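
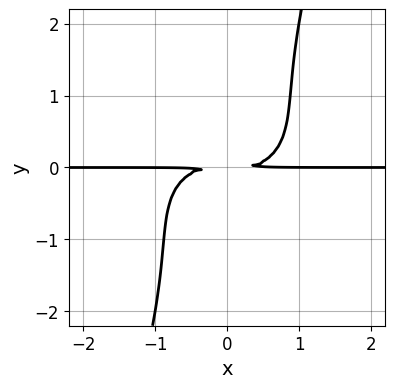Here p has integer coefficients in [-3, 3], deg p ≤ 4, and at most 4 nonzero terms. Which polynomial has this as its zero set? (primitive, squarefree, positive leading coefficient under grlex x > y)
2*x^3*y + 3*x*y^3 - y^4 - 3*y^2

(a) The degree is 4 — a generic line meets the curve in up to 4 points.
(b) From the visible intercepts: the visible x-axis segment lies entirely on the curve.
(c) These observations pin down the coefficients.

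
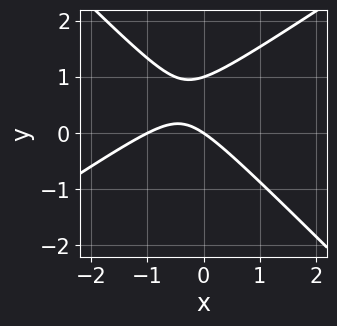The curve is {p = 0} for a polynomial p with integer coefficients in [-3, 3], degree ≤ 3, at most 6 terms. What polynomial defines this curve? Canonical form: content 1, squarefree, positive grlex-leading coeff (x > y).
2*x^2 - x*y - 3*y^2 + 2*x + 3*y

1. deg p = 2.
2. Reading off the gridlines: among the integer gridlines, it crosses the y-axis at y ∈ {0, 1}; the x-axis gridline crossings are at x ∈ {-1, 0}.
3. The integer polynomial consistent with all of this is the stated p.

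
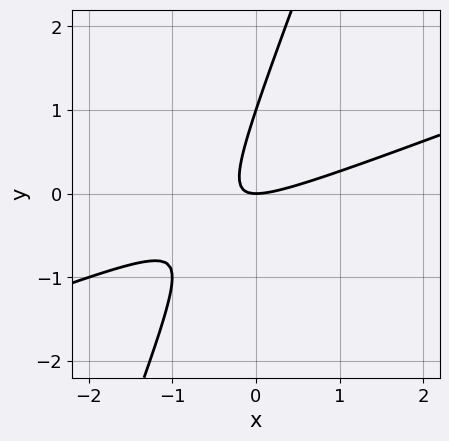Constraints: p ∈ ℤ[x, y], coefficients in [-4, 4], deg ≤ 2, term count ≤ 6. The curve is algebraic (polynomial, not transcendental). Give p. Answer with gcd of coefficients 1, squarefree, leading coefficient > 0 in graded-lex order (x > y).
1. deg p = 2.
2. From the visible intercepts: one x-axis crossing is at x = 0; the y-axis gridline crossings are at y ∈ {0, 1}.
3. Putting this together gives p.

x^2 - 3*x*y + y^2 - y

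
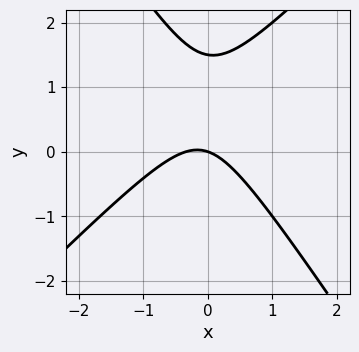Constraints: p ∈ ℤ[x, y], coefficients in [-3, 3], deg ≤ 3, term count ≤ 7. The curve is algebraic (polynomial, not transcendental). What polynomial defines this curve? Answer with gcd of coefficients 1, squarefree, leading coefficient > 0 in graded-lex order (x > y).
3*x^2 - x*y - 2*y^2 + x + 3*y

(a) deg p = 2.
(b) Checking where it meets the axes: it crosses the y-axis at the gridline y = 0; it meets the x-axis at x = 0 (among the integer gridlines).
(c) Putting this together gives p.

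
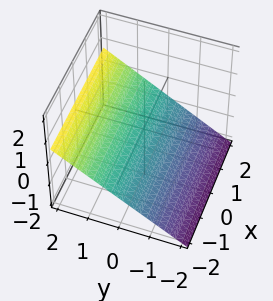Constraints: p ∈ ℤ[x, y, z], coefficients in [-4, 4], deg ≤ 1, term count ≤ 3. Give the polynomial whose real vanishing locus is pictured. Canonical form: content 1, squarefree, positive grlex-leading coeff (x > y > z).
2*y - 3*z - 2

The degree is 1 — every cross-section is a straight line — this is a plane.
From the axis intercepts and sections: one y-axis crossing is at y = 1; no x-intercept at any integer in the box.
Together with the visible shape, these determine p as stated.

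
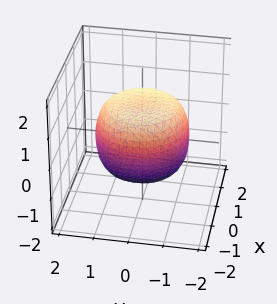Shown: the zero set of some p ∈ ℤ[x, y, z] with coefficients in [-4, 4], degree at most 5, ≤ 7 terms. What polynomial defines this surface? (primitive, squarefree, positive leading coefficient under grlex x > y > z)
2*x^4 + 4*x^2*y^2 + 2*y^4 - 2*x^2 - 2*y^2 + 3*z^2 - 3

(a) deg p = 4. No degree-3 surface has this shape.
(b) By symmetry, every cross-section ⟂ z is a circle, so x, y appear only via x² + y².
(c) Checking where it meets the axes: the z-axis gridline crossings are at z ∈ {-1, 1}; a circular section at z = -1 has radius exactly 1.
(d) The integer polynomial consistent with all of this is the stated p.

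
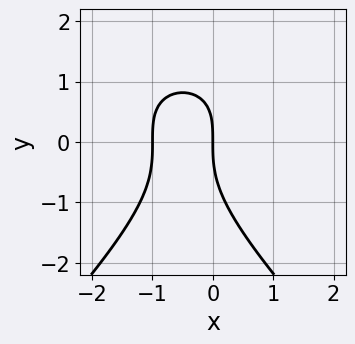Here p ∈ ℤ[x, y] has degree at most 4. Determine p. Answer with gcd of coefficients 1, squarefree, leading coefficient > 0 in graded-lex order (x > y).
1. Degree: a generic line meets the curve in up to 3 points, so deg p = 3.
2. From the axis intercepts and sections: it meets the y-axis at y = 0 (among the integer gridlines); among the integer gridlines, it crosses the x-axis at x ∈ {-1, 0}.
3. The integer polynomial consistent with all of this is the stated p.

x^2*y - y^3 - 3*x^2 + x*y - 3*x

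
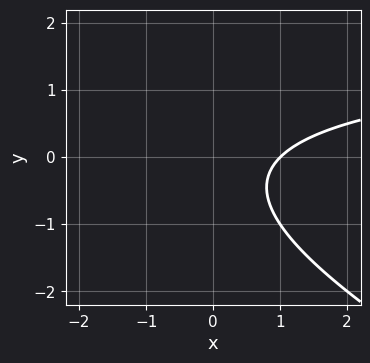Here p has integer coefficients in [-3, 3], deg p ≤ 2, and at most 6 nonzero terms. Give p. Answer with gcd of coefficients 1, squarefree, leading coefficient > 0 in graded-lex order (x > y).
1. deg p = 2.
2. From the visible intercepts: it misses every integer gridline on the y-axis; one x-axis crossing is at x = 1.
3. Matching integer coefficients to the picture gives p.

x*y + 2*y^2 - 2*x + y + 2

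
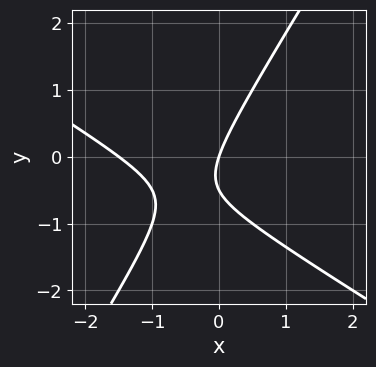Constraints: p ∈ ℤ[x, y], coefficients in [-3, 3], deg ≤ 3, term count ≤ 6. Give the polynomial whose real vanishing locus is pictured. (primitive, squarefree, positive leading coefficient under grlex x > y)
2*x^2 + 2*x*y - 2*y^2 + 3*x - y

First, degree: the shape is more complex than any degree-1 curve, so deg p = 2.
Next, from the axis intercepts and sections: it crosses the x-axis at the gridline x = 0; it crosses the y-axis at the gridline y = 0.
Finally, together with the visible shape, these determine p as stated.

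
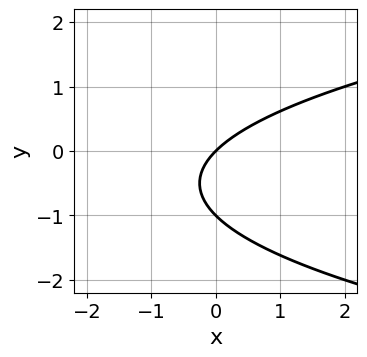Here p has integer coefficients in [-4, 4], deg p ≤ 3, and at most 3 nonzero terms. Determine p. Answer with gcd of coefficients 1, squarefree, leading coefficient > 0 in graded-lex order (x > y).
y^2 - x + y

The degree is 2 — no degree-1 curve has this shape.
Against the integer gridlines: among the integer gridlines, it crosses the y-axis at y ∈ {-1, 0}; one x-axis crossing is at x = 0.
Solving for integer coefficients yields p as stated.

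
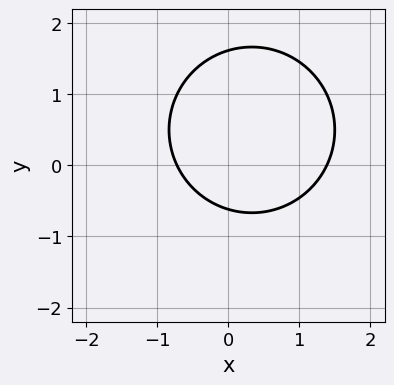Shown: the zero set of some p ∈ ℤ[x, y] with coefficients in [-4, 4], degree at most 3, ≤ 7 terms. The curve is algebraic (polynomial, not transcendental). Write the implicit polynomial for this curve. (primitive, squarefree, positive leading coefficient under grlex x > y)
First, degree: the shape is more complex than any degree-1 curve, so deg p = 2.
Finally, matching integer coefficients to the picture gives p.

3*x^2 + 3*y^2 - 2*x - 3*y - 3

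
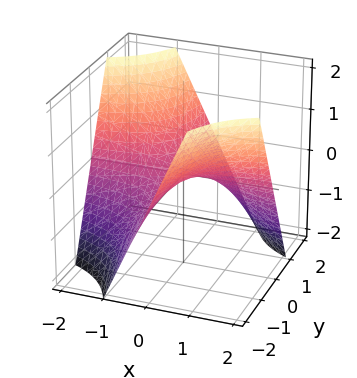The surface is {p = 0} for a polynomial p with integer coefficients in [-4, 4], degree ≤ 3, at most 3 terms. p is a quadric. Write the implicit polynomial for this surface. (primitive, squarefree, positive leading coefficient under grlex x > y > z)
x*y + z

Degree: a saddle surface; a quadric, so deg p = 2.
From the axis intercepts and sections: the visible y-axis segment lies entirely on the surface; one z-axis crossing is at z = 0; the visible x-axis segment lies entirely on the surface.
Matching integer coefficients to the picture gives p.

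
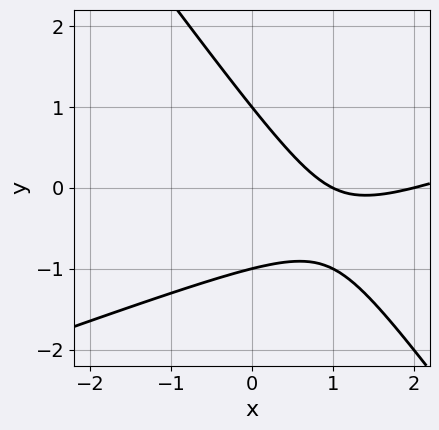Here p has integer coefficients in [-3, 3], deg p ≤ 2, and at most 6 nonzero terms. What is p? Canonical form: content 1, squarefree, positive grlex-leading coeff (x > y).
(a) Degree: no degree-1 curve has this shape, so deg p = 2.
(b) Observable constraints: among the integer gridlines, it crosses the x-axis at x ∈ {1, 2}; the y-axis gridline crossings are at y ∈ {-1, 1}.
(c) The integer polynomial consistent with all of this is the stated p.

x^2 - 2*x*y - 2*y^2 - 3*x + 2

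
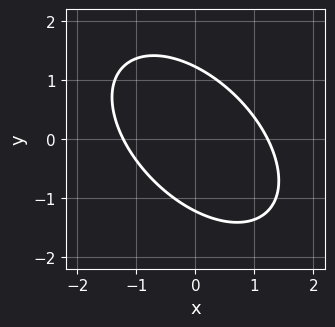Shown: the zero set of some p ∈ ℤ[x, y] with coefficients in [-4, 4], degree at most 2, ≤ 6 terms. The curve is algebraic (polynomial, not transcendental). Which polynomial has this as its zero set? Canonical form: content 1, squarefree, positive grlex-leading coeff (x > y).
2*x^2 + 2*x*y + 2*y^2 - 3

1. The degree is 2 — the shape is more complex than any degree-1 curve.
2. Putting this together gives p.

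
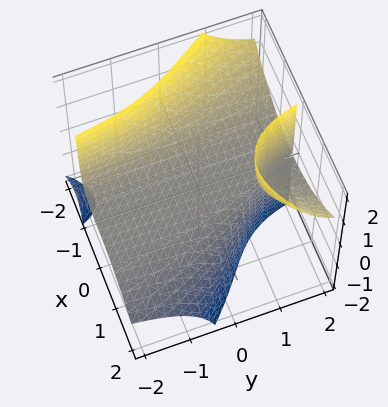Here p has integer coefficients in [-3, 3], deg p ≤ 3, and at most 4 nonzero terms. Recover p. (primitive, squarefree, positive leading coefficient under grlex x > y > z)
First, I count 2 distinct pieces. Treating them together as one polynomial.
Next, deg p = 3. No degree-2 surface has this shape.
Then, observable constraints: it crosses the x-axis at the gridline x = 0; every point of the y-axis in the box is on the surface; one z-axis crossing is at z = 0.
Finally, the integer polynomial consistent with all of this is the stated p.

x^3 - 2*x*y*z - y*z + 2*z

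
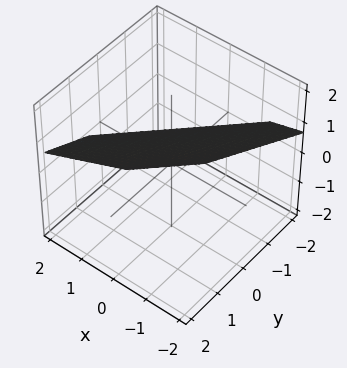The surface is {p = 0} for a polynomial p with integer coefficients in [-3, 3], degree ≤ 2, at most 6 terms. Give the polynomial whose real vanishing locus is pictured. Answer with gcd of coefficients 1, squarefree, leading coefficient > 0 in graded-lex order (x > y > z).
First, the degree is 1 — every cross-section is a straight line — this is a plane.
Finally, matching integer coefficients to the picture gives p.

3*x - 3*y + 3*z - 2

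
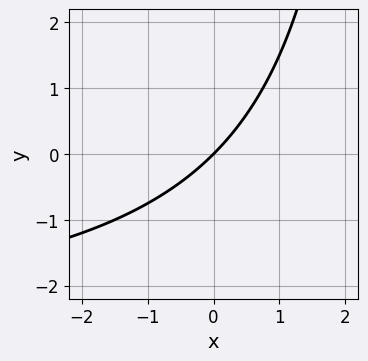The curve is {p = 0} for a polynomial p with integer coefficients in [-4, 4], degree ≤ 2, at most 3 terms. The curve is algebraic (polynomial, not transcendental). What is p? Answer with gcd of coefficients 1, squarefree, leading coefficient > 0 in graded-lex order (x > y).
x*y + 3*x - 3*y

First, degree: no degree-1 curve has this shape, so deg p = 2.
Next, checking where it meets the axes: it crosses the x-axis at the gridline x = 0; one y-axis crossing is at y = 0.
Finally, putting this together gives p.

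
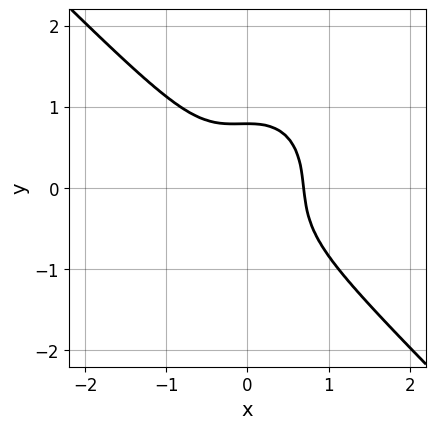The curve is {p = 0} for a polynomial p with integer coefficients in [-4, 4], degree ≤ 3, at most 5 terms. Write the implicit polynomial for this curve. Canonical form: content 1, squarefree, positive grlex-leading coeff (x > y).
The degree is 3 — a generic line meets the curve in up to 3 points.
Solving for integer coefficients yields p as stated.

3*x^3 + x^2*y + 2*y^3 - 1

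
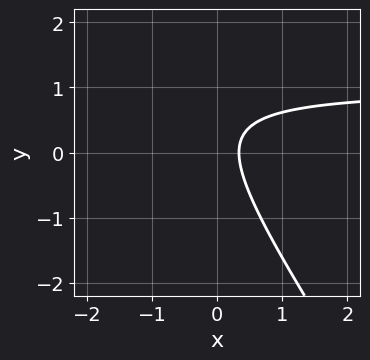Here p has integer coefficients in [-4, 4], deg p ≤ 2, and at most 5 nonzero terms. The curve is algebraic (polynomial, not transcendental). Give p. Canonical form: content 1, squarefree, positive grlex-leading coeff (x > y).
3*x*y + 2*y^2 - 3*x - y + 1

(a) Degree: the shape is more complex than any degree-1 curve, so deg p = 2.
(b) Observable constraints: the curve avoids every integer y-axis point in the box.
(c) Matching integer coefficients to the picture gives p.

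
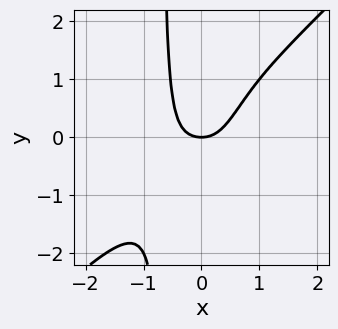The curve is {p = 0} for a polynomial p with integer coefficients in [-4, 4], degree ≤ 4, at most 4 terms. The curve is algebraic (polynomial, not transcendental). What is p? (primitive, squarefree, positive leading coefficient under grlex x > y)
1. deg p = 4. No degree-3 curve has this shape.
2. From the axis intercepts and sections: it crosses the x-axis at the gridline x = 0; it meets the y-axis at y = 0 (among the integer gridlines).
3. Together with the visible shape, these determine p as stated.

3*x^4 - 3*x^3*y + x^2 - y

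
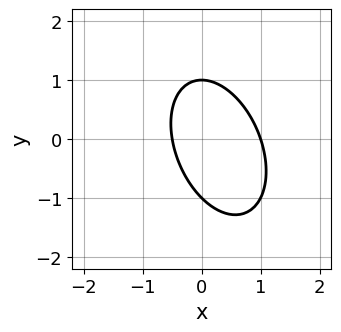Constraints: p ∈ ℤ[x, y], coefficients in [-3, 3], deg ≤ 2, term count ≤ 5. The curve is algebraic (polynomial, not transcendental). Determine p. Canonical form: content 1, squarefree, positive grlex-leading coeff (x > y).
2*x^2 + x*y + y^2 - x - 1

1. Degree: no degree-1 curve has this shape, so deg p = 2.
2. Against the integer gridlines: one x-axis crossing is at x = 1; the y-axis gridline crossings are at y ∈ {-1, 1}.
3. Solving for integer coefficients yields p as stated.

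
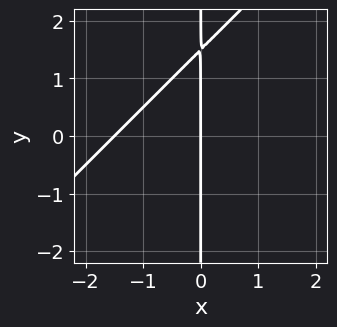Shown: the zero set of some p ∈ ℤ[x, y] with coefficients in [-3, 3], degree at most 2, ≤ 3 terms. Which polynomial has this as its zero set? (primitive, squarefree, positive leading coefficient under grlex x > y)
1. deg p = 2.
2. Observable constraints: one x-axis crossing is at x = 0; every point of the y-axis in the box is on the curve.
3. Solving for integer coefficients yields p as stated.

2*x^2 - 2*x*y + 3*x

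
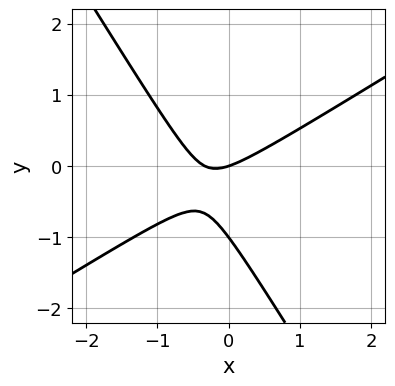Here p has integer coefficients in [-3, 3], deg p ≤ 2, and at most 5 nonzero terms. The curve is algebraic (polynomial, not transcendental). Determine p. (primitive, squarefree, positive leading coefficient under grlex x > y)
3*x^2 - 3*x*y - 3*y^2 + x - 3*y

First, degree: the shape is more complex than any degree-1 curve, so deg p = 2.
Then, checking where it meets the axes: one x-axis crossing is at x = 0; the y-axis gridline crossings are at y ∈ {-1, 0}.
Finally, solving for integer coefficients yields p as stated.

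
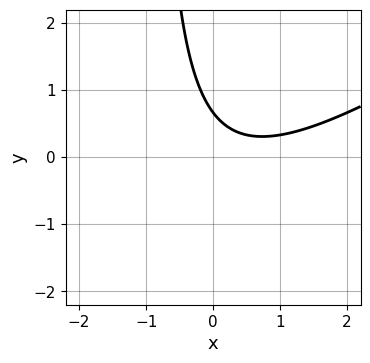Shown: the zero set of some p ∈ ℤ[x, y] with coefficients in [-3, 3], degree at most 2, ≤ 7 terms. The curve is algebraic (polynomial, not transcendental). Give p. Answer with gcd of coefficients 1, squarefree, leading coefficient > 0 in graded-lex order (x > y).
deg p = 2. The shape is more complex than any degree-1 curve.
Against the integer gridlines: it misses every integer gridline on the x-axis.
Putting this together gives p.

2*x^2 - 3*x*y - 2*x - 3*y + 2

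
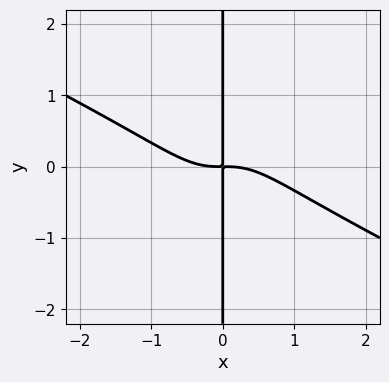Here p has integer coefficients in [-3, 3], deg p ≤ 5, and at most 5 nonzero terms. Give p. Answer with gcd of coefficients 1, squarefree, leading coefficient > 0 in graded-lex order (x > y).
x^4 + 2*x^3*y + x*y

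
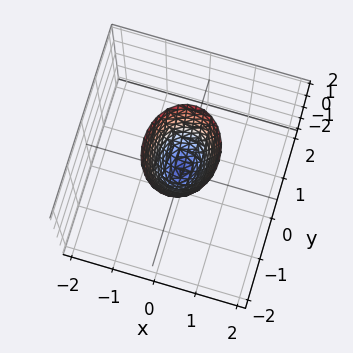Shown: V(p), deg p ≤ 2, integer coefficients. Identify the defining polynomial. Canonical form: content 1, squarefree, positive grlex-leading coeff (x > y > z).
3*x^2 + 2*y^2 - z

(a) deg p = 2. A single bowl opening along one axis; a quadric.
(b) Symmetries: mirror symmetry x ↦ −x ⇒ only even powers of x; mirror symmetry y ↦ −y ⇒ only even powers of y.
(c) From the axis intercepts and sections: one y-axis crossing is at y = 0; one z-axis crossing is at z = 0; it crosses the x-axis at the gridline x = 0.
(d) Assembling these constraints gives the stated polynomial.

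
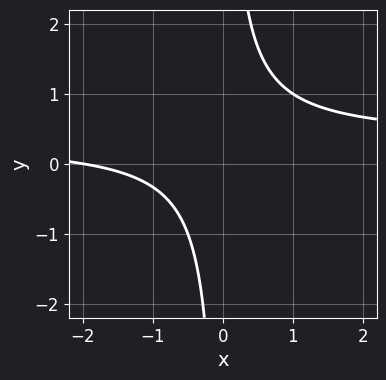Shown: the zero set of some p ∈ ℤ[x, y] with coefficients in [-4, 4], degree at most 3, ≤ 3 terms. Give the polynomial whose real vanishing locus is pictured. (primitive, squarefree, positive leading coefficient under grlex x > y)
3*x*y - x - 2

1. deg p = 2. The shape is more complex than any degree-1 curve.
2. Against the integer gridlines: no y-intercept at any integer in the box; it meets the x-axis at x = -2 (among the integer gridlines).
3. Putting this together gives p.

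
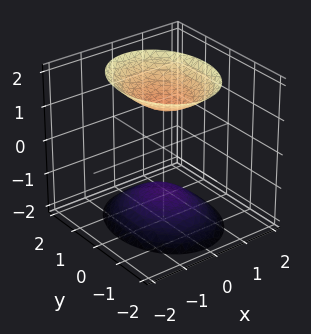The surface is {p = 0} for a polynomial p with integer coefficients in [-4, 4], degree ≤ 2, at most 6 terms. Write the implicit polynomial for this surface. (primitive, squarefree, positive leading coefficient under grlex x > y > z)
3*x^2 + 2*y^2 - 2*z^2 + 3

1. There are 2 components.
2. The degree is 2 — two sheets facing apart; a quadric.
3. Symmetries: it's symmetric under y → −y, forcing even powers of y; the z ↦ −z reflection is a symmetry, so z appears only in even powers; the x ↦ −x reflection is a symmetry, so x appears only in even powers.
4. From the axis intercepts and sections: no x-intercept at any integer in the box; it misses every integer gridline on the y-axis.
5. Matching integer coefficients to the picture gives p.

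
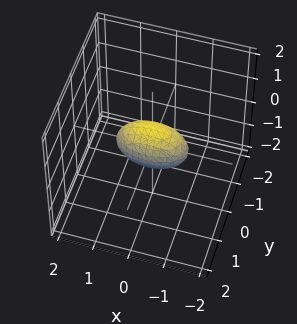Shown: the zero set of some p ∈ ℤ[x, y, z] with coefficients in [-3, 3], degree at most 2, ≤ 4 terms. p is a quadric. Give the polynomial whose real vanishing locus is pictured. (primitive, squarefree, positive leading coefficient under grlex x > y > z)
x^2 + 3*y^2 + 2*z^2 - 1

First, deg p = 2. Bounded and convex; a quadric.
Next, symmetries: it's symmetric under y → −y, forcing even powers of y; it's symmetric under z → −z, forcing even powers of z; mirror symmetry x ↦ −x ⇒ only even powers of x.
Then, checking where it meets the axes: the x-axis gridline crossings are at x ∈ {-1, 1}.
Finally, fitting integer coefficients to these (and the overall shape) gives p.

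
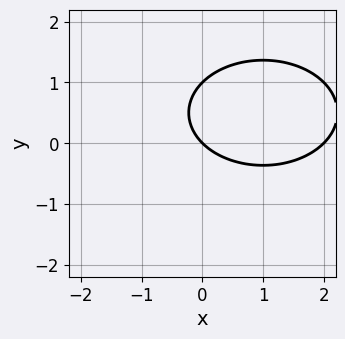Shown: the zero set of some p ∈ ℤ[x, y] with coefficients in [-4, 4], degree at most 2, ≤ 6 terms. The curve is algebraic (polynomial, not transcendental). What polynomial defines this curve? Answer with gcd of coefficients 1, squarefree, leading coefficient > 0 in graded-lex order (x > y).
x^2 + 2*y^2 - 2*x - 2*y

1. The degree is 2 — no degree-1 curve has this shape.
2. Reading off the gridlines: among the integer gridlines, it crosses the x-axis at x ∈ {0, 2}; among the integer gridlines, it crosses the y-axis at y ∈ {0, 1}.
3. Fitting integer coefficients to these (and the overall shape) gives p.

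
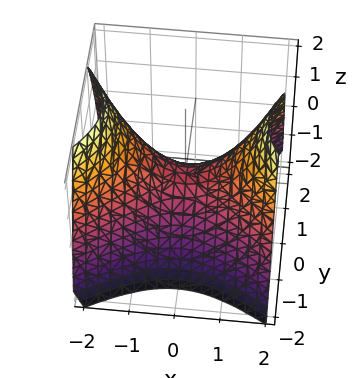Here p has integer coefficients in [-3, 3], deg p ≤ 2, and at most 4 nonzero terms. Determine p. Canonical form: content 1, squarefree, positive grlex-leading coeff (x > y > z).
2*x^2 - 3*y^2 - 3*z

(a) deg p = 2. A saddle surface; a quadric.
(b) Symmetries: mirror symmetry y ↦ −y ⇒ only even powers of y; mirror symmetry x ↦ −x ⇒ only even powers of x.
(c) From the visible intercepts: one z-axis crossing is at z = 0; one y-axis crossing is at y = 0; it meets the x-axis at x = 0 (among the integer gridlines).
(d) Assembling these constraints gives the stated polynomial.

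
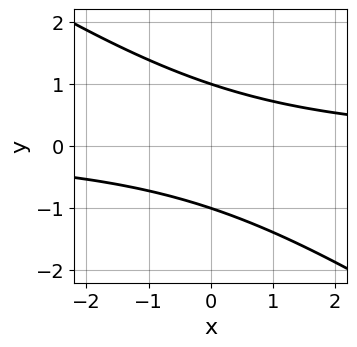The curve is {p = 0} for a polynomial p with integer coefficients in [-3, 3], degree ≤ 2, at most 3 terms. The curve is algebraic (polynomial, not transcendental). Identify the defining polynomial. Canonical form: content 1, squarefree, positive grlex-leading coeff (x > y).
(a) deg p = 2.
(b) Checking where it meets the axes: among the integer gridlines, it crosses the y-axis at y ∈ {-1, 1}; the curve avoids every integer x-axis point in the box.
(c) Putting this together gives p.

2*x*y + 3*y^2 - 3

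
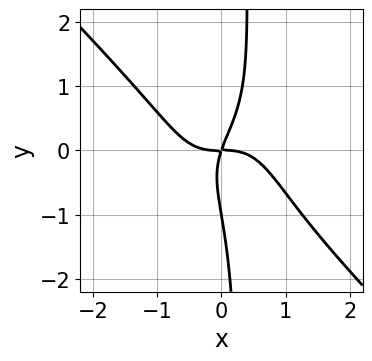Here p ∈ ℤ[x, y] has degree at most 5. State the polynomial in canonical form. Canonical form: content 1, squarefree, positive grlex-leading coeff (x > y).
The degree is 4 — no degree-3 curve has this shape.
From the axis intercepts and sections: among the integer gridlines, it crosses the y-axis at y ∈ {-1, 0}; it crosses the x-axis at the gridline x = 0.
The integer polynomial consistent with all of this is the stated p.

3*x^4 + 3*x*y^3 - y^3 + 3*x*y - y^2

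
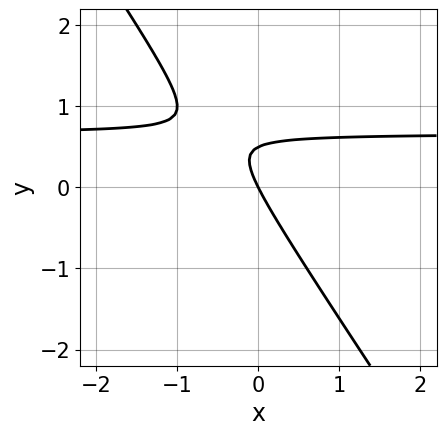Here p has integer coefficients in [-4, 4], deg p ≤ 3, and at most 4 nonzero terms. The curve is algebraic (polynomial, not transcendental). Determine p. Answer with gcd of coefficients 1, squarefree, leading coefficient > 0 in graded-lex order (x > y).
3*x*y + 2*y^2 - 2*x - y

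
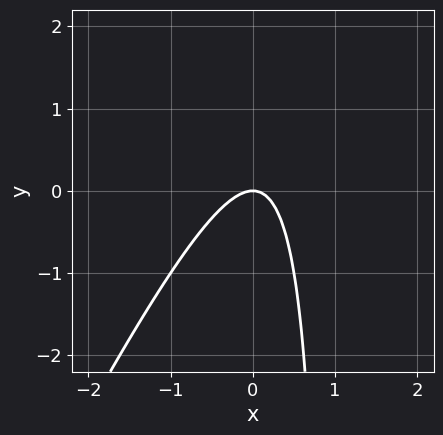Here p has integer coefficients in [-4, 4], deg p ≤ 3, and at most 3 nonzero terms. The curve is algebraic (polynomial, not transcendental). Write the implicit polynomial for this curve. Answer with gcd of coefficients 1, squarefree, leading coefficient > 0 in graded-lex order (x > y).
2*x^2 - x*y + y

First, the degree is 2 — a generic line meets the curve in up to 2 points.
Next, reading off the gridlines: one y-axis crossing is at y = 0; it meets the x-axis at x = 0 (among the integer gridlines).
Finally, solving for integer coefficients yields p as stated.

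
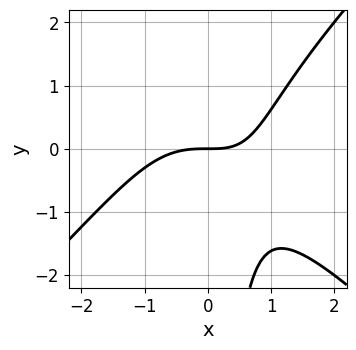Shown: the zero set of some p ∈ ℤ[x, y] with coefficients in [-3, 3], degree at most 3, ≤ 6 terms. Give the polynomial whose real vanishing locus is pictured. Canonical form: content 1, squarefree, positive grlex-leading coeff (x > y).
x^3 - x*y^2 + x*y - 2*y

1. Degree: the shape is more complex than any degree-2 curve, so deg p = 3.
2. Reading off the gridlines: one y-axis crossing is at y = 0; one x-axis crossing is at x = 0.
3. Putting this together gives p.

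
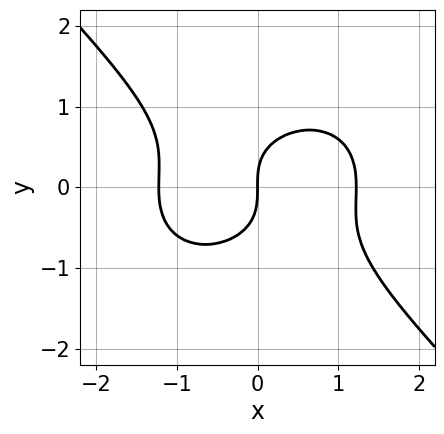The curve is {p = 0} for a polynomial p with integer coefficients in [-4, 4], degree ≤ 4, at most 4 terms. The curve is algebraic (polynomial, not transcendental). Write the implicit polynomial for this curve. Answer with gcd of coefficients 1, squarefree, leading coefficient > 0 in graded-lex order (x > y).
Degree: no degree-2 curve has this shape, so deg p = 3.
Reading off the gridlines: one x-axis crossing is at x = 0; one y-axis crossing is at y = 0.
Fitting integer coefficients to these (and the overall shape) gives p.

2*x^3 + x*y^2 + 3*y^3 - 3*x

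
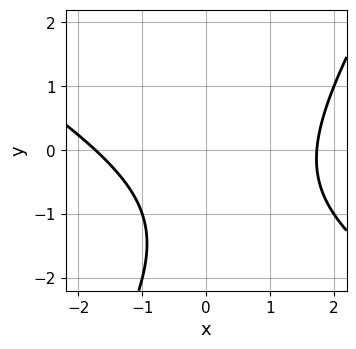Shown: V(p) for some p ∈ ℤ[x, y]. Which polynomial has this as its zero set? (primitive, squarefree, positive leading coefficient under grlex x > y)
1. The degree is 2 — the shape is more complex than any degree-1 curve.
2. From the visible intercepts: it misses every integer gridline on the y-axis.
3. Assembling these constraints gives the stated polynomial.

x^2 + x*y - y^2 - 2*y - 3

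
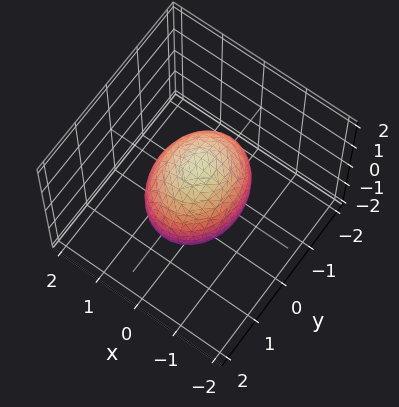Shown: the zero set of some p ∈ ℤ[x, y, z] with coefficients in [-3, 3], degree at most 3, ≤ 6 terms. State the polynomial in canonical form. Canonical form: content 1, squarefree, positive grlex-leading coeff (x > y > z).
3*x^2 + 2*y^2 + 2*z^2 - 3

1. deg p = 2. Bounded and convex; a quadric.
2. Symmetries: mirror symmetry y ↦ −y ⇒ only even powers of y; mirror symmetry z ↦ −z ⇒ only even powers of z; mirror symmetry x ↦ −x ⇒ only even powers of x.
3. From the visible intercepts: among the integer gridlines, it crosses the x-axis at x ∈ {-1, 1}.
4. Fitting integer coefficients to these (and the overall shape) gives p.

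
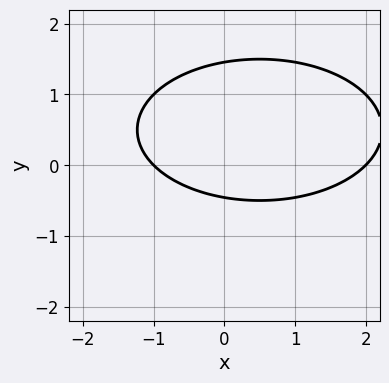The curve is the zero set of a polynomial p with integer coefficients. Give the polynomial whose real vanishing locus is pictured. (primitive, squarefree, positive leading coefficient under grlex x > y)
x^2 + 3*y^2 - x - 3*y - 2

(a) Degree: no degree-1 curve has this shape, so deg p = 2.
(b) From the visible intercepts: among the integer gridlines, it crosses the x-axis at x ∈ {-1, 2}.
(c) Solving for integer coefficients yields p as stated.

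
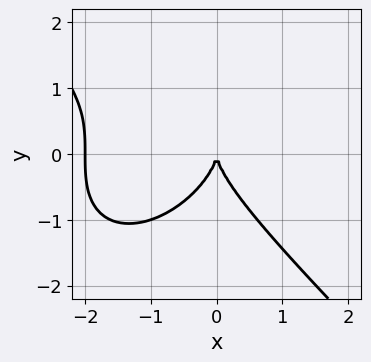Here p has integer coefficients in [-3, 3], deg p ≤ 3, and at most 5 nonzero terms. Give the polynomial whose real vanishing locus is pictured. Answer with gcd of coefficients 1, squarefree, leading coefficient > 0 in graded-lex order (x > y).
x^3 + y^3 + 2*x^2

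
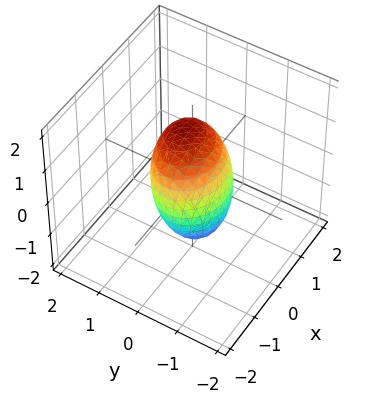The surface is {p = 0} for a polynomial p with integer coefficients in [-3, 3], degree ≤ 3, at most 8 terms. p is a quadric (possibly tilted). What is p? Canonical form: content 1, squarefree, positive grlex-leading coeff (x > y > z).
1. deg p = 2. The shape is more complex than any degree-1 surface.
2. Against the integer gridlines: the z-axis gridline crossings are at z ∈ {-1, 1}; among the integer gridlines, it crosses the x-axis at x ∈ {-1, 1}.
3. Matching integer coefficients to the picture gives p.

2*x^2 - x*z + 3*y^2 - 2*y*z + 2*z^2 - 2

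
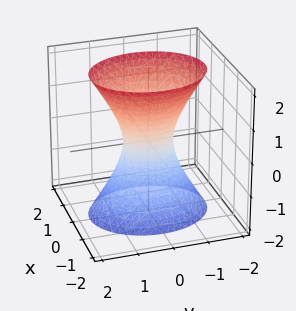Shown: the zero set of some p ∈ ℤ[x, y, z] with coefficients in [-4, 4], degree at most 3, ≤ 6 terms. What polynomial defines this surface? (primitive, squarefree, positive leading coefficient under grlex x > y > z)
3*x^2 + 2*y^2 - z^2 - 1

First, deg p = 2. One connected sheet with a waist; a quadric.
Next, symmetries: it's symmetric under y → −y, forcing even powers of y; mirror symmetry x ↦ −x ⇒ only even powers of x; mirror symmetry z ↦ −z ⇒ only even powers of z.
Then, checking where it meets the axes: it misses every integer gridline on the z-axis.
Finally, solving for integer coefficients yields p as stated.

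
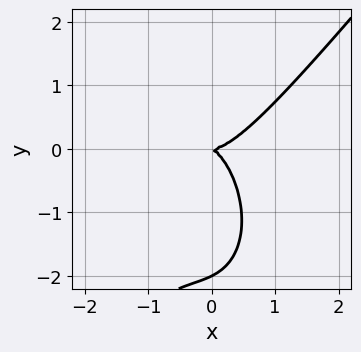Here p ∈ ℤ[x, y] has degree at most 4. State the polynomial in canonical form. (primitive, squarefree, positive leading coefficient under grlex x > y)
3*x^3 - x^2*y - y^3 - x*y - 2*y^2

First, degree: a generic line meets the curve in up to 3 points, so deg p = 3.
Next, reading off the gridlines: one x-axis crossing is at x = 0; among the integer gridlines, it crosses the y-axis at y ∈ {-2, 0}.
Finally, assembling these constraints gives the stated polynomial.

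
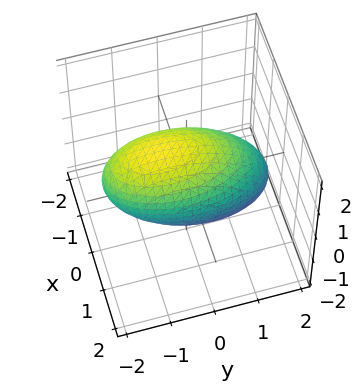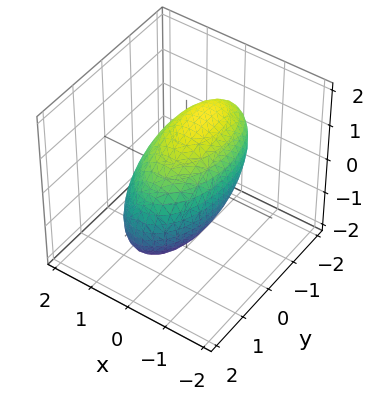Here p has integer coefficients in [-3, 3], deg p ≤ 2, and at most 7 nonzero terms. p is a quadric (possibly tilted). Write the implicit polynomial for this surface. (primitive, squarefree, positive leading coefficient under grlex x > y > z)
3*x^2 + y^2 + y*z + 2*z^2 - 3

1. deg p = 2. The shape is more complex than any degree-1 surface.
2. Against the integer gridlines: the x-axis gridline crossings are at x ∈ {-1, 1}.
3. Putting this together gives p.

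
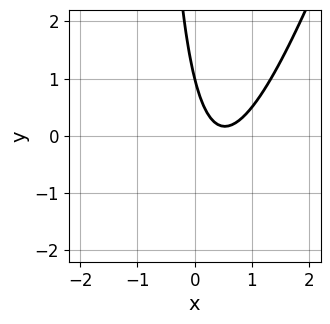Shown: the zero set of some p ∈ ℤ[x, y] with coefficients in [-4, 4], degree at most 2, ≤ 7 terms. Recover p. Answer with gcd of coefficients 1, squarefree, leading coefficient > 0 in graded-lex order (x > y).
3*x^2 - x*y - 3*x - y + 1

The degree is 2 — no degree-1 curve has this shape.
From the visible intercepts: it misses every integer gridline on the x-axis; one y-axis crossing is at y = 1.
The integer polynomial consistent with all of this is the stated p.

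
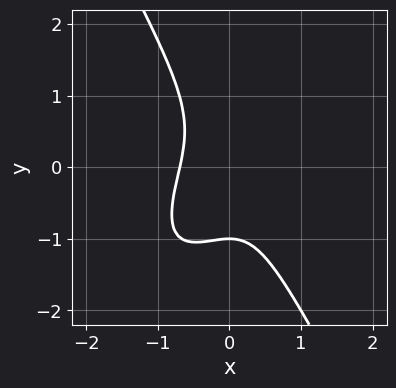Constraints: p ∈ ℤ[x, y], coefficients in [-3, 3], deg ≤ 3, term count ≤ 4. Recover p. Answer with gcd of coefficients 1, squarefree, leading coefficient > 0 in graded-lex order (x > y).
(a) Degree: the shape is more complex than any degree-2 curve, so deg p = 3.
(b) Checking where it meets the axes: one y-axis crossing is at y = -1.
(c) Matching integer coefficients to the picture gives p.

3*x^3 - 2*x^2*y + y^3 + 1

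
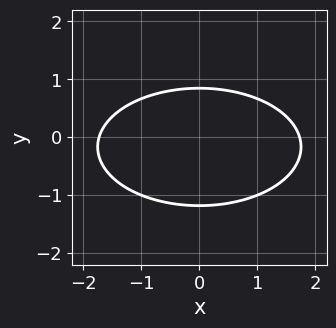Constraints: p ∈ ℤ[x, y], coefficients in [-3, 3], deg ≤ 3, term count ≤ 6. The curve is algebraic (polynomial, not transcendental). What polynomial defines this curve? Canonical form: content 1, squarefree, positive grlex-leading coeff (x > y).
x^2 + 3*y^2 + y - 3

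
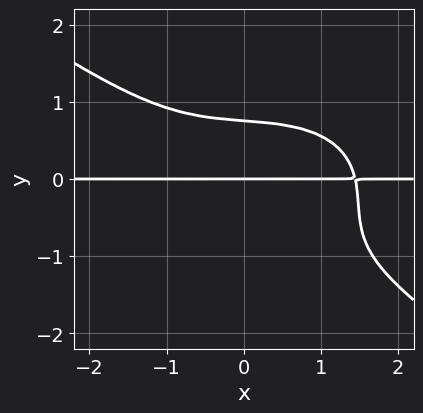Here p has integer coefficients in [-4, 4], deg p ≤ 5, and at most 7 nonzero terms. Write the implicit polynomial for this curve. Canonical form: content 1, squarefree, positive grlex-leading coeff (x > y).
The degree is 4 — no degree-3 curve has this shape.
Reading off the gridlines: it meets the y-axis at y = 0 (among the integer gridlines); the visible x-axis segment lies entirely on the curve.
Assembling these constraints gives the stated polynomial.

x^3*y + 3*y^4 + x*y^2 + 3*y^3 - 3*y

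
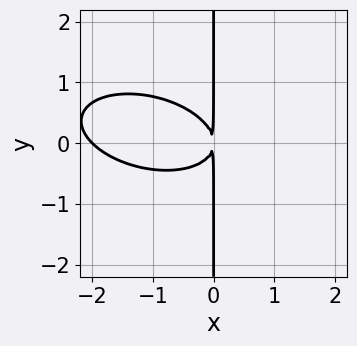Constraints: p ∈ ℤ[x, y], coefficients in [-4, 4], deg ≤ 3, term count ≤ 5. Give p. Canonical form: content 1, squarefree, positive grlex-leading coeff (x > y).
(a) deg p = 3. A generic line meets the curve in up to 3 points.
(b) Against the integer gridlines: every point of the y-axis in the box is on the curve; it crosses the x-axis at the gridline x = -2.
(c) Putting this together gives p.

x^3 + x^2*y + 3*x*y^2 + 2*x^2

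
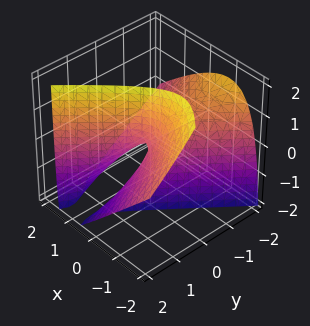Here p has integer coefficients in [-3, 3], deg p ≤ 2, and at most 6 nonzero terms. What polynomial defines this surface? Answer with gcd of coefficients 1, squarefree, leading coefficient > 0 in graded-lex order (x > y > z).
3*x^2 + 3*x*z - 2*y^2 - 3*y*z + z

Degree: a generic line meets the surface in up to 2 points, so deg p = 2.
From the axis intercepts and sections: one z-axis crossing is at z = 0; it crosses the x-axis at the gridline x = 0.
Putting this together gives p.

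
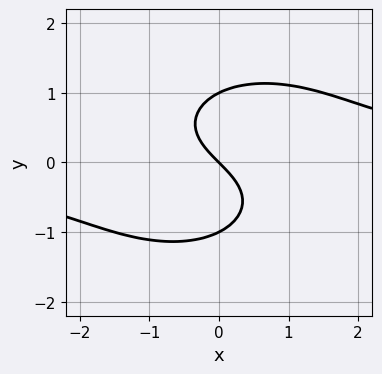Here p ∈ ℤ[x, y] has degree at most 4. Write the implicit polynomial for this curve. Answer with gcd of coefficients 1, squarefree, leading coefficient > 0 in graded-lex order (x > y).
First, degree: no degree-2 curve has this shape, so deg p = 3.
Then, observable constraints: it meets the x-axis at x = 0 (among the integer gridlines); among the integer gridlines, it crosses the y-axis at y ∈ {-1, 0, 1}.
Finally, putting this together gives p.

2*x^2*y + 3*y^3 - 3*x - 3*y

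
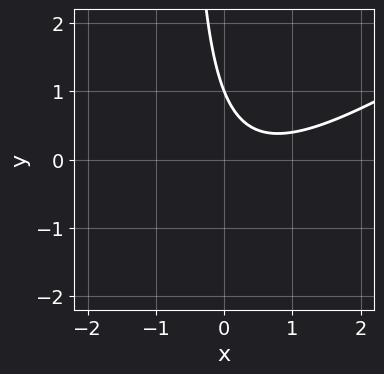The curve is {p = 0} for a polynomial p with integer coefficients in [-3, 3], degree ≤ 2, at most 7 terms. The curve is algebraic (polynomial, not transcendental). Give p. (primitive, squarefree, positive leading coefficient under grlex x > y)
(a) deg p = 2.
(b) From the visible intercepts: the curve avoids every integer x-axis point in the box; one y-axis crossing is at y = 1.
(c) Together with the visible shape, these determine p as stated.

2*x^2 - 3*x*y - 2*x - 2*y + 2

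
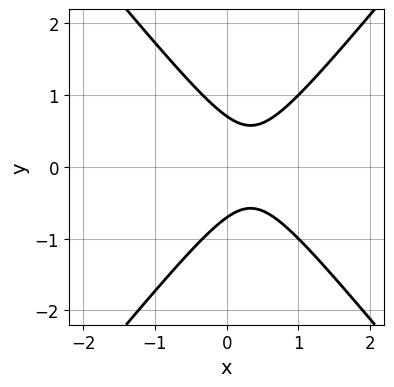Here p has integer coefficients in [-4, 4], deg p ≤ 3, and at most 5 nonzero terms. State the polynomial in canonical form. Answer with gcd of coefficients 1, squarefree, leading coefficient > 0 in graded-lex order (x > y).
3*x^2 - 2*y^2 - 2*x + 1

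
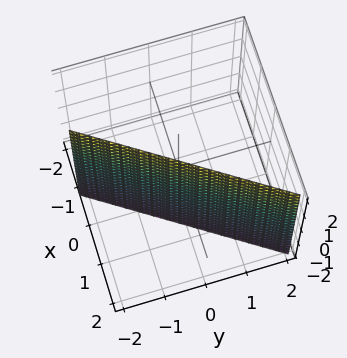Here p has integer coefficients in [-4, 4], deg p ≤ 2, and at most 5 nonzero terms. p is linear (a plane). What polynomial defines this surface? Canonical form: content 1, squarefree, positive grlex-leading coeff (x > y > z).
3*x - 2*y - 2

(a) The degree is 1 — every cross-section is a straight line — this is a plane.
(b) From the axis intercepts and sections: it misses every integer gridline on the z-axis; one y-axis crossing is at y = -1.
(c) Together with the visible shape, these determine p as stated.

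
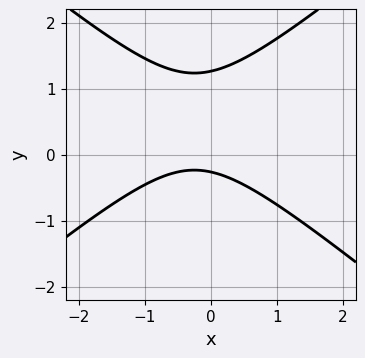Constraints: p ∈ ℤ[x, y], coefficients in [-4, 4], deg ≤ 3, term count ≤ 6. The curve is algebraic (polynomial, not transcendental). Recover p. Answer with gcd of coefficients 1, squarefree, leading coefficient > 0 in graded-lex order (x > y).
2*x^2 - 3*y^2 + x + 3*y + 1

(a) Degree: a generic line meets the curve in up to 2 points, so deg p = 2.
(b) From the visible intercepts: no x-intercept at any integer in the box.
(c) The integer polynomial consistent with all of this is the stated p.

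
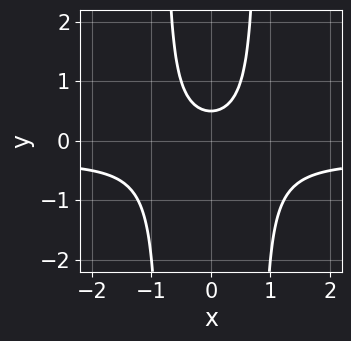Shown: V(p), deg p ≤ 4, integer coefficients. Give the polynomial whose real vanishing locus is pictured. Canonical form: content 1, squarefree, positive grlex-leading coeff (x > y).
3*x^2*y + x^2 - 2*y + 1

First, deg p = 3.
Next, symmetries: the x ↦ −x reflection is a symmetry, so x appears only in even powers.
Next, against the integer gridlines: the curve avoids every integer x-axis point in the box.
Finally, fitting integer coefficients to these (and the overall shape) gives p.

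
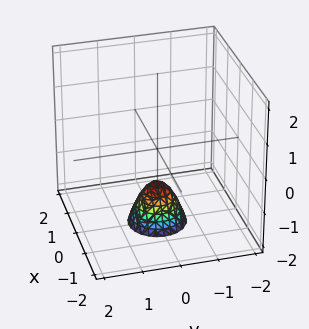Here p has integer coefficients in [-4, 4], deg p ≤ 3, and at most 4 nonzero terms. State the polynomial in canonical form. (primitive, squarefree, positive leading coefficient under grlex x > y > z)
(a) Degree: no degree-1 surface has this shape, so deg p = 2.
(b) Symmetry: the surface is invariant under rotation about z: p = q(x² + y², z).
(c) From the axis intercepts and sections: no y-intercept at any integer in the box; it misses every integer gridline on the x-axis; it meets the z-axis at z = -1 (among the integer gridlines); a circular section at z = -2 has radius between 0 and 1.
(d) These observations pin down the coefficients.

2*x^2 + 2*y^2 + z + 1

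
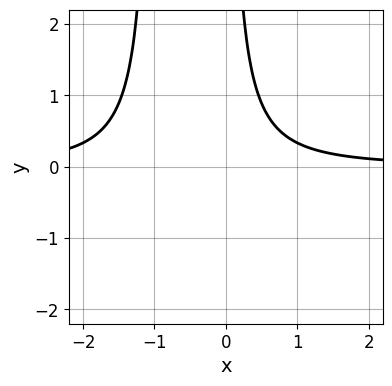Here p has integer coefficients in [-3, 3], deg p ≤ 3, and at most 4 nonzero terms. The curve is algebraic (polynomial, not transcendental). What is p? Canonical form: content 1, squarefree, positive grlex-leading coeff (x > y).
3*x^2*y + 3*x*y - 2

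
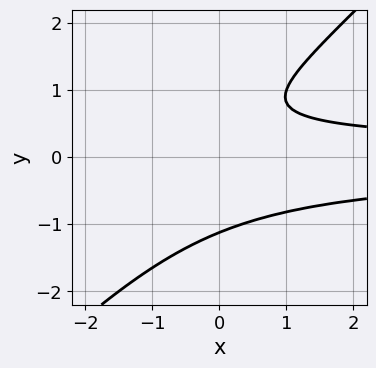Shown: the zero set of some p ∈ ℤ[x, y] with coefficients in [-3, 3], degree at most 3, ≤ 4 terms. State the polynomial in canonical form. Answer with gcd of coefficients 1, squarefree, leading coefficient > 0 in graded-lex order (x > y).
deg p = 3. A generic line meets the curve in up to 3 points.
Checking where it meets the axes: the curve avoids every integer x-axis point in the box.
Together with the visible shape, these determine p as stated.

3*x*y^2 - 3*y^3 + 2*y - 2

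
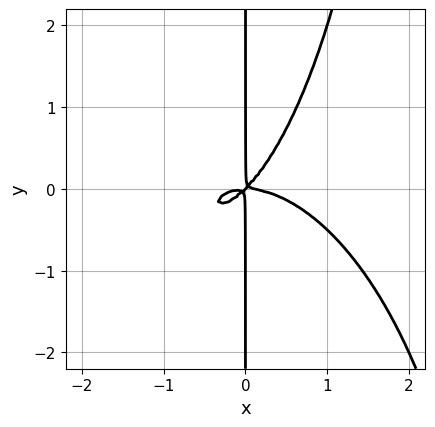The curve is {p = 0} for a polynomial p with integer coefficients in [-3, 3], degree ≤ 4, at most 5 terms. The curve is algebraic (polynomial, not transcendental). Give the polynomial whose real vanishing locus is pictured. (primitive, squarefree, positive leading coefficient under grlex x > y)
2*x^4 + x^2*y^2 + 3*x^2*y - 3*x*y^2

1. Degree: the shape is more complex than any degree-3 curve, so deg p = 4.
2. Observable constraints: the visible y-axis segment lies entirely on the curve.
3. Matching integer coefficients to the picture gives p.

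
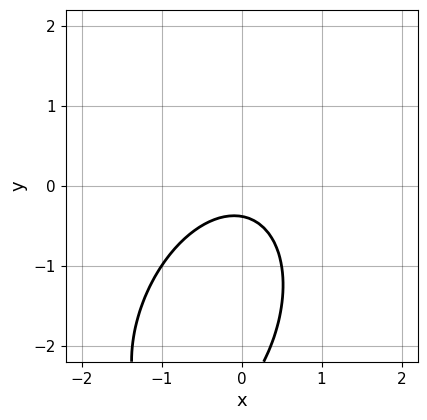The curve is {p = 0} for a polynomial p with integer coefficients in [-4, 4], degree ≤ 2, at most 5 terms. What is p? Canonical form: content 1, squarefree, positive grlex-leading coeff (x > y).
deg p = 2. No degree-1 curve has this shape.
Against the integer gridlines: the curve avoids every integer x-axis point in the box.
Fitting integer coefficients to these (and the overall shape) gives p.

2*x^2 - x*y + y^2 + 3*y + 1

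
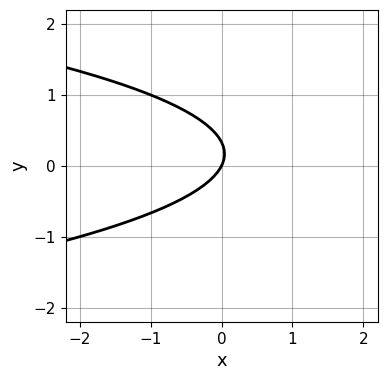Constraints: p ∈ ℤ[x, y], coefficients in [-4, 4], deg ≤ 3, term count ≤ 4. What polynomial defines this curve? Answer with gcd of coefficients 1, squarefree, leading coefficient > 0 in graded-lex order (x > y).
3*y^2 + 2*x - y

(a) The degree is 2 — no degree-1 curve has this shape.
(b) Against the integer gridlines: one x-axis crossing is at x = 0; it meets the y-axis at y = 0 (among the integer gridlines).
(c) Solving for integer coefficients yields p as stated.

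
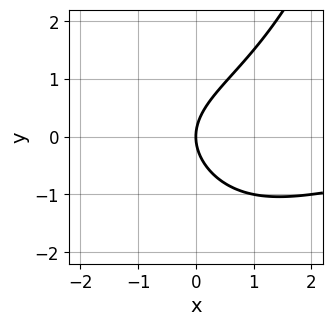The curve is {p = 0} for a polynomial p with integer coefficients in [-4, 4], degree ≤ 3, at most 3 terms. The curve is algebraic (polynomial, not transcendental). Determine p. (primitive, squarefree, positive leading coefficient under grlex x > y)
x^2*y - 2*y^2 + 3*x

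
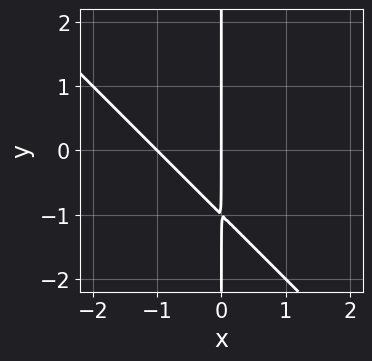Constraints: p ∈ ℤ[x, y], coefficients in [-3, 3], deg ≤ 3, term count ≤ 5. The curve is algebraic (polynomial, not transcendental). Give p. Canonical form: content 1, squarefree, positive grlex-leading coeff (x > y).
(a) The degree is 2 — the shape is more complex than any degree-1 curve.
(b) Observable constraints: the x-axis gridline crossings are at x ∈ {-1, 0}; every point of the y-axis in the box is on the curve.
(c) These observations pin down the coefficients.

x^2 + x*y + x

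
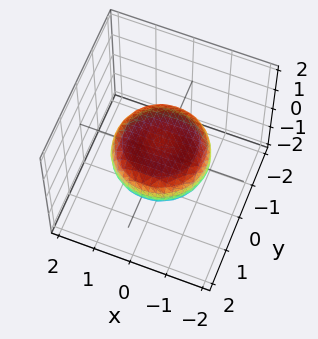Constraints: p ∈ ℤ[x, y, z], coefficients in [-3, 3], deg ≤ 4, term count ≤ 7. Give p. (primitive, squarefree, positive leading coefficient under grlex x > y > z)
First, deg p = 4. No degree-3 surface has this shape.
Next, symmetries: the z-axis is an axis of rotation, so x and y enter only as x² + y².
Next, observable constraints: a circular section at z = 0 has radius between 1 and 2.
Finally, fitting integer coefficients to these (and the overall shape) gives p.

x^4 + 2*x^2*y^2 + y^4 - x^2 - y^2 + 3*z^2 - 1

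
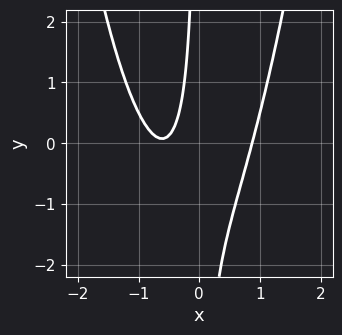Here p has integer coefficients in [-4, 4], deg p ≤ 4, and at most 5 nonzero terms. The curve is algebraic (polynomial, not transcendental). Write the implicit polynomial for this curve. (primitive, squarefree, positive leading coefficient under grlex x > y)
(a) deg p = 3. No degree-2 curve has this shape.
(b) Against the integer gridlines: the curve avoids every integer y-axis point in the box.
(c) These observations pin down the coefficients.

3*x^3 + x^2 - 2*x*y - 2*x - 1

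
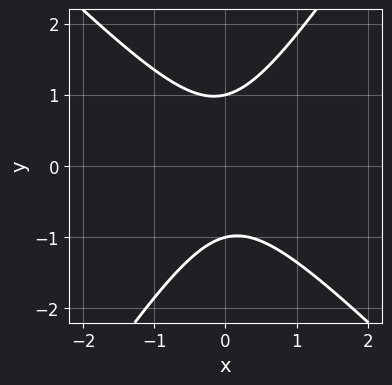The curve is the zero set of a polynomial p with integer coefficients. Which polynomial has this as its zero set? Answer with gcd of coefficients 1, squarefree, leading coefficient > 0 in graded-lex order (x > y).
3*x^2 + x*y - 2*y^2 + 2

(a) deg p = 2. A generic line meets the curve in up to 2 points.
(b) Observable constraints: the y-axis gridline crossings are at y ∈ {-1, 1}; no x-intercept at any integer in the box.
(c) Fitting integer coefficients to these (and the overall shape) gives p.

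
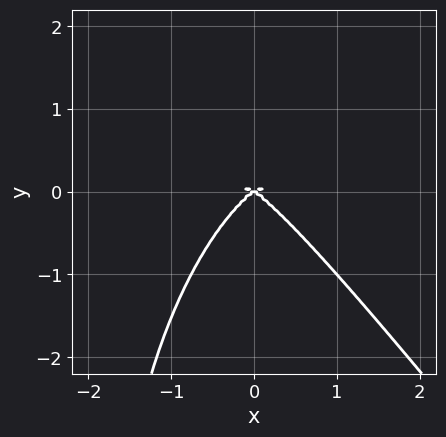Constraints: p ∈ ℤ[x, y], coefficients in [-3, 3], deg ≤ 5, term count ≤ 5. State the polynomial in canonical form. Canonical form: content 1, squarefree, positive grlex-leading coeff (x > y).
1. Degree: the shape is more complex than any degree-3 curve, so deg p = 4.
2. Checking where it meets the axes: it crosses the x-axis at the gridline x = 0; one y-axis crossing is at y = 0.
3. The integer polynomial consistent with all of this is the stated p.

2*x^4 + x*y^3 - x^2*y + 2*y^3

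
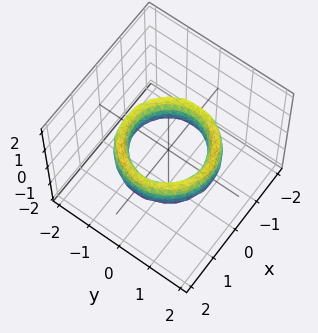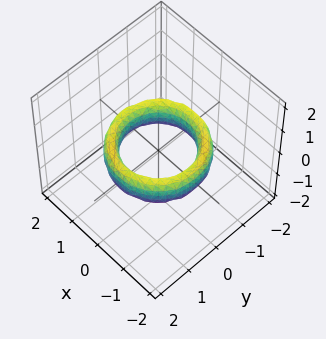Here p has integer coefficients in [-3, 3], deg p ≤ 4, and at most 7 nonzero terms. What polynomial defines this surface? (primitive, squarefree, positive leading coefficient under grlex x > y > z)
1. The degree is 4 — no degree-3 surface has this shape.
2. Symmetries: rotational symmetry about the z-axis ⇒ p depends on x, y only through x² + y².
3. Against the integer gridlines: no z-intercept at any integer in the box; a circular section at z = 0 has radius exactly 1.
4. Together with the visible shape, these determine p as stated. Check: (1, 0, 0) on the x-axis lies on the surface, and p(1, 0, 0) = 0. ✓

x^4 + 2*x^2*y^2 + y^4 - 3*x^2 - 3*y^2 + z^2 + 2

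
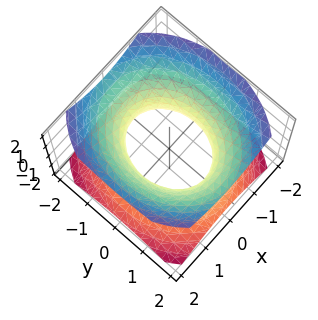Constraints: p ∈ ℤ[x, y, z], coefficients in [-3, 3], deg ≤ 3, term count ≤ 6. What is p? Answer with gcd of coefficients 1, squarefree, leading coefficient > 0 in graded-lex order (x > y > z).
3*x^2 + 2*y^2 - 3*z^2 - 3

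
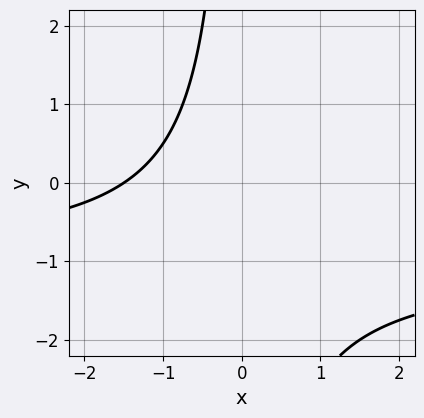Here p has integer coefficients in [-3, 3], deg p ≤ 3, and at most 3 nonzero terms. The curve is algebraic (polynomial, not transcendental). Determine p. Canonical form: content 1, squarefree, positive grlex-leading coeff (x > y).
First, deg p = 2. The shape is more complex than any degree-1 curve.
Then, observable constraints: no y-intercept at any integer in the box.
Finally, assembling these constraints gives the stated polynomial.

2*x*y + 2*x + 3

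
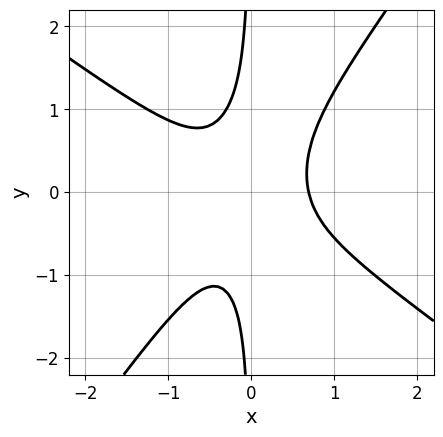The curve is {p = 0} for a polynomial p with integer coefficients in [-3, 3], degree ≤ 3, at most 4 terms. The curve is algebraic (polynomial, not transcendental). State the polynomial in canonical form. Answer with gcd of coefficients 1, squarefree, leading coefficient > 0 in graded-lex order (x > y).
3*x^3 + 2*x^2*y - 3*x*y^2 - 1

Degree: no degree-2 curve has this shape, so deg p = 3.
Checking where it meets the axes: the curve avoids every integer y-axis point in the box.
Solving for integer coefficients yields p as stated.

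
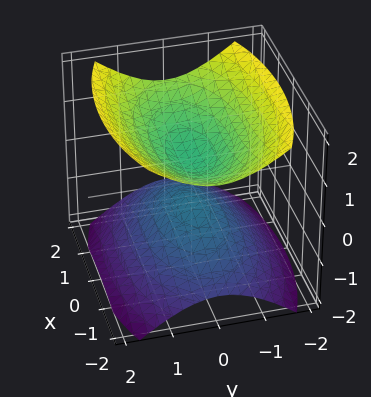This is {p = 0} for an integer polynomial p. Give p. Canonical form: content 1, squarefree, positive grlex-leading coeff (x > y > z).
x^2 + 3*y^2 - 3*z^2 + 1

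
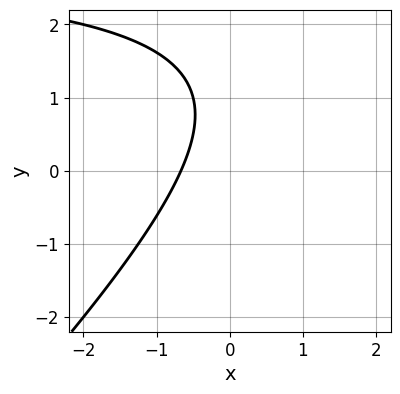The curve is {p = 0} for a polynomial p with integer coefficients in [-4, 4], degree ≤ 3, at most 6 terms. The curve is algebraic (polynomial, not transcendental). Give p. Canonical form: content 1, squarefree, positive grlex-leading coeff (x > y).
(a) The degree is 2 — a generic line meets the curve in up to 2 points.
(b) From the visible intercepts: no y-intercept at any integer in the box.
(c) These observations pin down the coefficients.

x*y - y^2 - 3*x + 2*y - 2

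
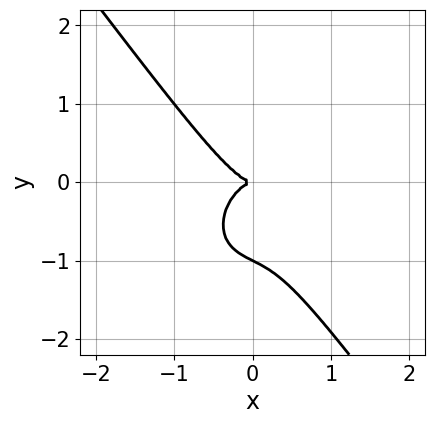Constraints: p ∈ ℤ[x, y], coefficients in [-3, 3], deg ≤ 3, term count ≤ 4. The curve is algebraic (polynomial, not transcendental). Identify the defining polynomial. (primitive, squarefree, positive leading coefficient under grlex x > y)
3*x^3 + x*y^2 + 2*y^3 + 2*y^2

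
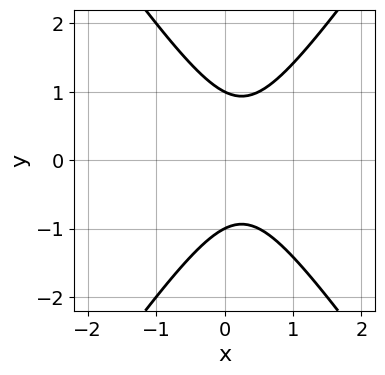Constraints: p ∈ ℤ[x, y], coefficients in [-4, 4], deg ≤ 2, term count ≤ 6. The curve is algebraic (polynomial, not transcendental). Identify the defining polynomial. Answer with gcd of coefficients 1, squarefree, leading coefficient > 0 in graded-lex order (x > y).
2*x^2 - y^2 - x + 1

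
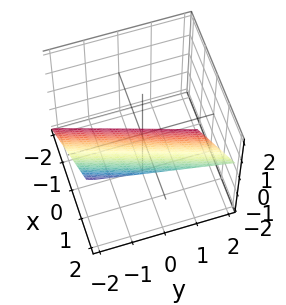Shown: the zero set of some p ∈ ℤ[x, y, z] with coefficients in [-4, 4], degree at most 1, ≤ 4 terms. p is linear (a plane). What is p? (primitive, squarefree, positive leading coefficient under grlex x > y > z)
3*x - y - 3*z - 2

First, deg p = 1. The surface is flat (a plane).
Next, against the integer gridlines: it meets the y-axis at y = -2 (among the integer gridlines).
Finally, solving for integer coefficients yields p as stated.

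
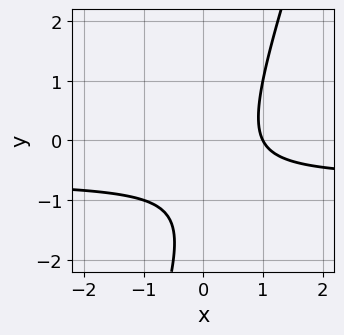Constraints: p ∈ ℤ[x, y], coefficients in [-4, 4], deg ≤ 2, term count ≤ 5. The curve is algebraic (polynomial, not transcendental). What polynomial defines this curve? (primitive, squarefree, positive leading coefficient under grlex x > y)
3*x*y - y^2 + 2*x - 2*y - 2

1. The degree is 2 — no degree-1 curve has this shape.
2. Against the integer gridlines: no y-intercept at any integer in the box; it meets the x-axis at x = 1 (among the integer gridlines).
3. These observations pin down the coefficients.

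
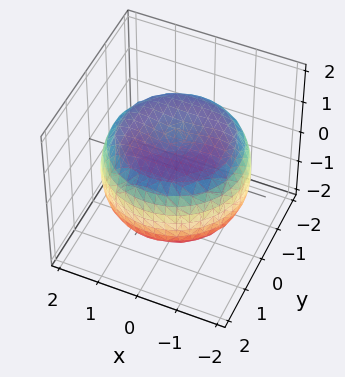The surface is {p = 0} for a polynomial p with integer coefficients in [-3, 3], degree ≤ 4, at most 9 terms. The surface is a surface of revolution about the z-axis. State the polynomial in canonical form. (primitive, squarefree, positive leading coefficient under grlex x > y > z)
x^4 + 2*x^2*y^2 + y^4 - 2*x^2 - 2*y^2 + 3*z^2 - 3

(a) The degree is 4 — the shape is more complex than any degree-3 surface.
(b) Symmetry: the z-axis is an axis of rotation, so x and y enter only as x² + y².
(c) From the axis intercepts and sections: the z-axis gridline crossings are at z ∈ {-1, 1}; a circular section at z = -1 has radius between 1 and 2.
(d) Together with the visible shape, these determine p as stated.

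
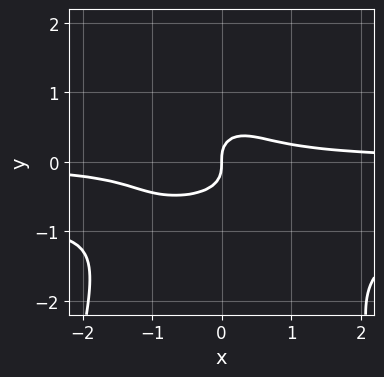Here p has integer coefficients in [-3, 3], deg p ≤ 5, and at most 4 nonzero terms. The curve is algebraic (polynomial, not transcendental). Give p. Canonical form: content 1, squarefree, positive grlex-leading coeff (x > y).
First, the degree is 4 — a generic line meets the curve in up to 4 points.
Next, observable constraints: it crosses the y-axis at the gridline y = 0; it meets the x-axis at x = 0 (among the integer gridlines).
Finally, the integer polynomial consistent with all of this is the stated p.

3*x^2*y^2 + 3*x^2*y + 3*y^3 - x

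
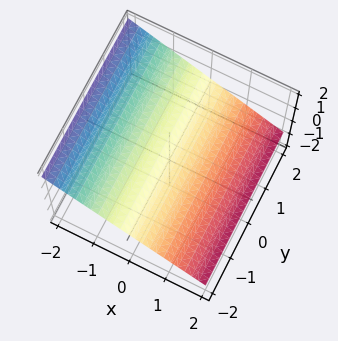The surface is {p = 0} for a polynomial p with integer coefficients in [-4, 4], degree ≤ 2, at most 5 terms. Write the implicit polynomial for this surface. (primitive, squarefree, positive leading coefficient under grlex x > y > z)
deg p = 1.
Checking where it meets the axes: one x-axis crossing is at x = 1; no y-intercept at any integer in the box.
Matching integer coefficients to the picture gives p.

2*x + 3*z - 2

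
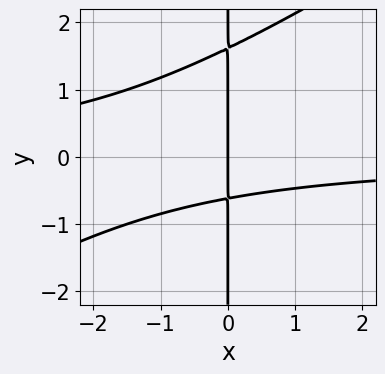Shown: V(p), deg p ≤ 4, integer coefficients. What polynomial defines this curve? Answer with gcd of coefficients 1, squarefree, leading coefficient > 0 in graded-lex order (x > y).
2*x^2*y - 3*x*y^2 + 3*x*y + 3*x

(a) Degree: the shape is more complex than any degree-2 curve, so deg p = 3.
(b) From the axis intercepts and sections: every point of the y-axis in the box is on the curve; it meets the x-axis at x = 0 (among the integer gridlines).
(c) The integer polynomial consistent with all of this is the stated p.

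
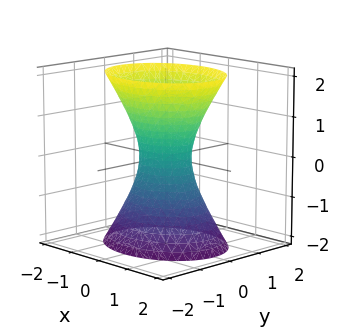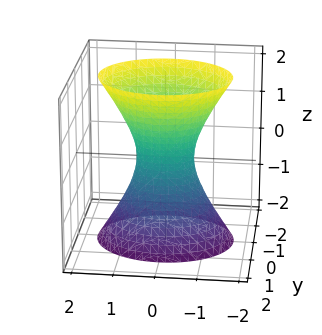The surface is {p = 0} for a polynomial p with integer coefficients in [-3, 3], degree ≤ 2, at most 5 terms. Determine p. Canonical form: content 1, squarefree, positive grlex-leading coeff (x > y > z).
2*x^2 + 3*y^2 - z^2 - 1

First, degree: one connected sheet with a waist; a quadric, so deg p = 2.
Then, symmetries: it's symmetric under z → −z, forcing even powers of z; it's symmetric under y → −y, forcing even powers of y; mirror symmetry x ↦ −x ⇒ only even powers of x.
Then, against the integer gridlines: the surface avoids every integer z-axis point in the box.
Finally, together with the visible shape, these determine p as stated.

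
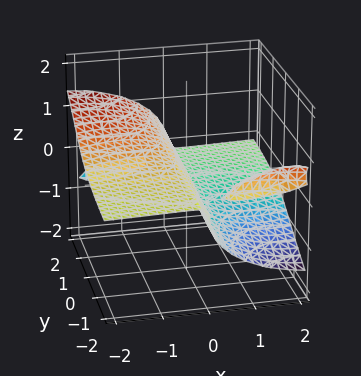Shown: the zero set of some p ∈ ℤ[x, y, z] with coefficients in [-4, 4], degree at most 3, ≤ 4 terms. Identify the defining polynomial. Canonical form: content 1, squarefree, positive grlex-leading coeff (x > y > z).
The picture has 3 separate pieces. They look like related sheets of one shape, so recover p as a whole.
The degree is 3 — no degree-2 surface has this shape.
From the axis intercepts and sections: one x-axis crossing is at x = 0; every point of the y-axis in the box is on the surface.
Solving for integer coefficients yields p as stated.

x^2*z + 2*x*y*z + 3*z^3 + x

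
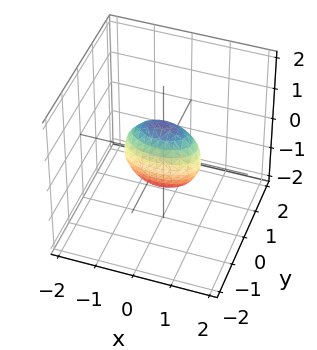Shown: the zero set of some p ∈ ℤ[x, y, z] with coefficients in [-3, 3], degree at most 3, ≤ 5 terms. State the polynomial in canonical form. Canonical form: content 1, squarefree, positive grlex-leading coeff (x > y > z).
First, degree: a closed, bounded, convex surface; a quadric, so deg p = 2.
Next, symmetries: it's symmetric under x → −x, forcing even powers of x; the y ↦ −y reflection is a symmetry, so y appears only in even powers; the z ↦ −z reflection is a symmetry, so z appears only in even powers.
Next, observable constraints: the z-axis gridline crossings are at z ∈ {-1, 1}; the x-axis gridline crossings are at x ∈ {-1, 1}.
Finally, these observations pin down the coefficients.

x^2 + 3*y^2 + z^2 - 1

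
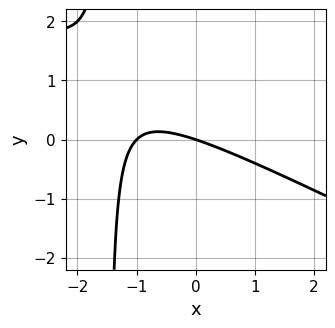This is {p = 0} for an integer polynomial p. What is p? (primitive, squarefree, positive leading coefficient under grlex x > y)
The degree is 2 — a generic line meets the curve in up to 2 points.
Reading off the gridlines: it meets the y-axis at y = 0 (among the integer gridlines); the x-axis gridline crossings are at x ∈ {-1, 0}.
Assembling these constraints gives the stated polynomial.

x^2 + 2*x*y + x + 3*y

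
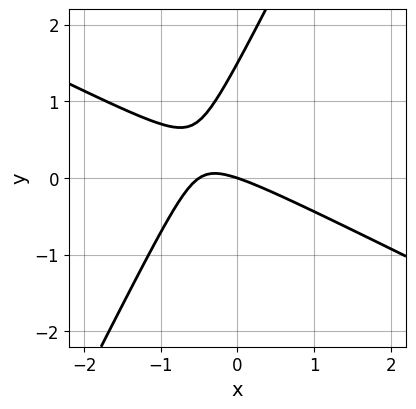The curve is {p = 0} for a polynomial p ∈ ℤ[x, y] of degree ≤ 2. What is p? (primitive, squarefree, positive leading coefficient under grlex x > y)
(a) deg p = 2.
(b) Reading off the gridlines: it meets the x-axis at x = 0 (among the integer gridlines); it crosses the y-axis at the gridline y = 0.
(c) Assembling these constraints gives the stated polynomial.

2*x^2 + 3*x*y - 2*y^2 + x + 3*y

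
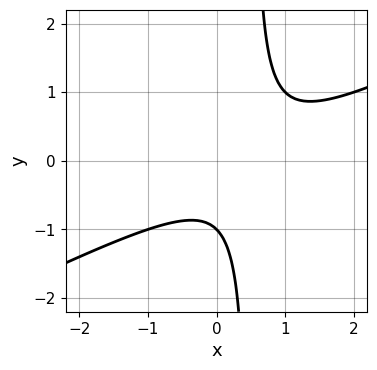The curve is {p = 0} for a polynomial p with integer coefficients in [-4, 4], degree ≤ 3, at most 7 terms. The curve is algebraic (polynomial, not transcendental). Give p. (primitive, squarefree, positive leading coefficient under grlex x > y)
x^2 - 2*x*y - x + y + 1

deg p = 2.
From the visible intercepts: it crosses the y-axis at the gridline y = -1; it misses every integer gridline on the x-axis.
These observations pin down the coefficients.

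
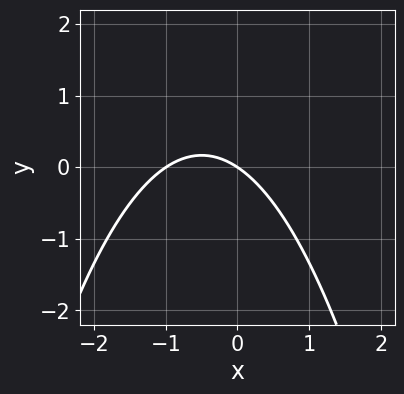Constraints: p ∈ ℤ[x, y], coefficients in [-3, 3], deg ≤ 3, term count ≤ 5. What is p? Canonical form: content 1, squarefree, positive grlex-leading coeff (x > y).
The degree is 2 — no degree-1 curve has this shape.
Reading off the gridlines: one y-axis crossing is at y = 0; the x-axis gridline crossings are at x ∈ {-1, 0}.
Solving for integer coefficients yields p as stated.

2*x^2 + 2*x + 3*y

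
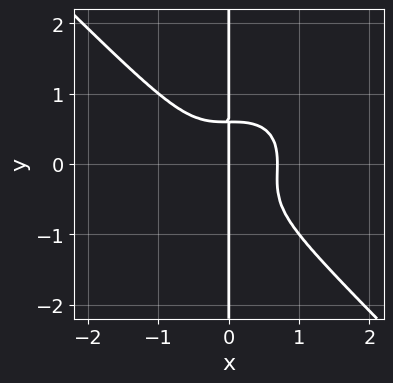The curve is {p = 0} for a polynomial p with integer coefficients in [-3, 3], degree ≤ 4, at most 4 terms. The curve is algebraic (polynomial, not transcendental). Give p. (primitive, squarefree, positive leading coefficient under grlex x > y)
3*x^4 + 3*x*y^3 + x*y^2 - x

(a) Degree: the shape is more complex than any degree-3 curve, so deg p = 4.
(b) Observable constraints: one x-axis crossing is at x = 0; every point of the y-axis in the box is on the curve.
(c) The integer polynomial consistent with all of this is the stated p.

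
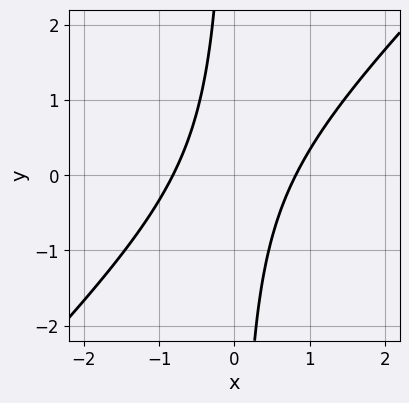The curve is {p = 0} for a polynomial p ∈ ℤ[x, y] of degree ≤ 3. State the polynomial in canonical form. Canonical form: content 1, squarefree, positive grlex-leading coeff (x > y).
1. Degree: a generic line meets the curve in up to 2 points, so deg p = 2.
2. Checking where it meets the axes: no y-intercept at any integer in the box.
3. Matching integer coefficients to the picture gives p.

3*x^2 - 3*x*y - 2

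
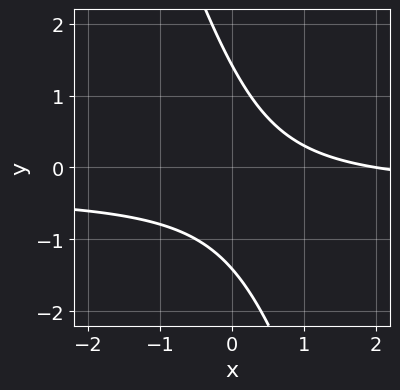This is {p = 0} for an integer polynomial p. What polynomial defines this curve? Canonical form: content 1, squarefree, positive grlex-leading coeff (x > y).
The degree is 2 — a generic line meets the curve in up to 2 points.
From the visible intercepts: it meets the x-axis at x = 2 (among the integer gridlines).
Solving for integer coefficients yields p as stated.

3*x*y + y^2 + x - 2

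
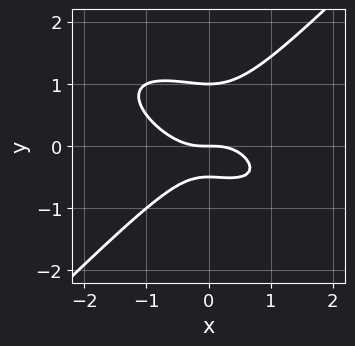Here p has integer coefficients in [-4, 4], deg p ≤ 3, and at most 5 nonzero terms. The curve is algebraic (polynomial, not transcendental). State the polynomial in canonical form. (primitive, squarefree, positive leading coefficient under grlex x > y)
x^3 + x^2*y - 2*y^3 + y^2 + y

Degree: the shape is more complex than any degree-2 curve, so deg p = 3.
Observable constraints: among the integer gridlines, it crosses the y-axis at y ∈ {0, 1}; it crosses the x-axis at the gridline x = 0.
Solving for integer coefficients yields p as stated.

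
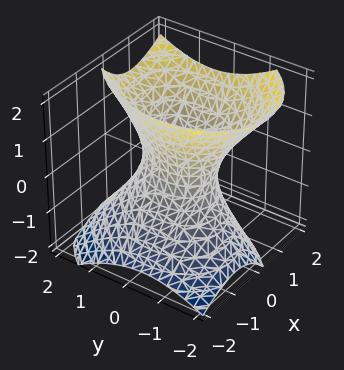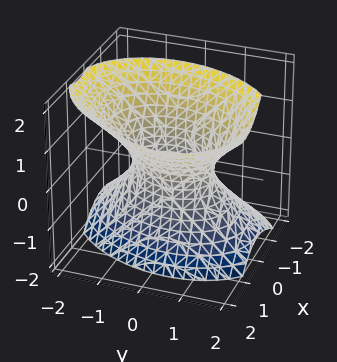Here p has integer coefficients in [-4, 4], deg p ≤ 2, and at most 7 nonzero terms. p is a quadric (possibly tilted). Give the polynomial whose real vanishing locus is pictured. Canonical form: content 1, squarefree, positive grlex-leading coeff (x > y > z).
3*x^2 - x*y - 2*x*z + 2*y^2 - 2*z^2 - 2

First, degree: the shape is more complex than any degree-1 surface, so deg p = 2.
Next, from the visible intercepts: among the integer gridlines, it crosses the y-axis at y ∈ {-1, 1}; it misses every integer gridline on the z-axis.
Finally, putting this together gives p.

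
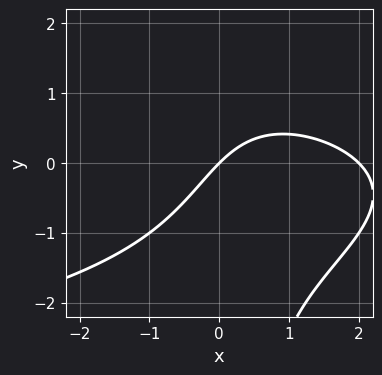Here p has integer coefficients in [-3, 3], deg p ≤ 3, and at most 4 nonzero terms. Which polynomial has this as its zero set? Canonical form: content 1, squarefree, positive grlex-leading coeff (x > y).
The degree is 3 — the shape is more complex than any degree-2 curve.
From the visible intercepts: one y-axis crossing is at y = 0; among the integer gridlines, it crosses the x-axis at x ∈ {0, 2}.
The integer polynomial consistent with all of this is the stated p.

x*y^2 + x^2 - 2*x + 2*y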